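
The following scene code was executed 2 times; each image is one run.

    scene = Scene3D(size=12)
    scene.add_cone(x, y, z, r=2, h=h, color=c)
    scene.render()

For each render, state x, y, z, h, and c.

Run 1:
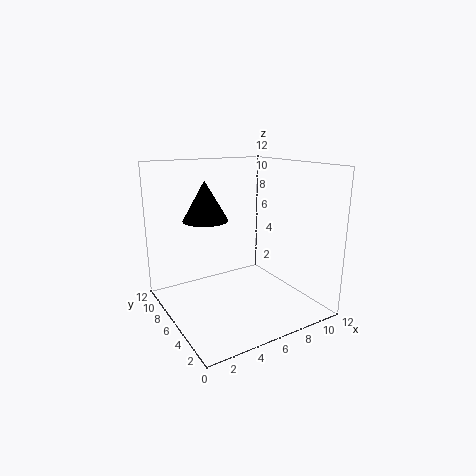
x = 4.5, y = 9, z = 7, h = 3.5, c = 'black'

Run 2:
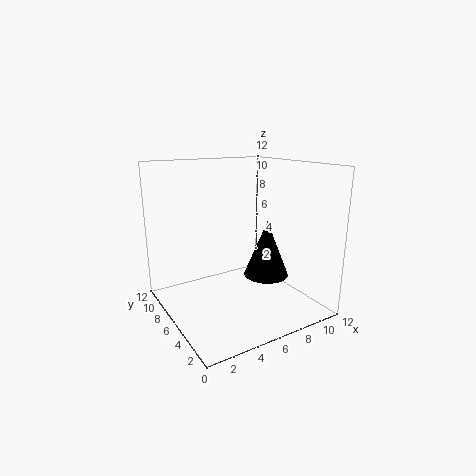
x = 9, y = 6, z = 2, h = 5, c = 'black'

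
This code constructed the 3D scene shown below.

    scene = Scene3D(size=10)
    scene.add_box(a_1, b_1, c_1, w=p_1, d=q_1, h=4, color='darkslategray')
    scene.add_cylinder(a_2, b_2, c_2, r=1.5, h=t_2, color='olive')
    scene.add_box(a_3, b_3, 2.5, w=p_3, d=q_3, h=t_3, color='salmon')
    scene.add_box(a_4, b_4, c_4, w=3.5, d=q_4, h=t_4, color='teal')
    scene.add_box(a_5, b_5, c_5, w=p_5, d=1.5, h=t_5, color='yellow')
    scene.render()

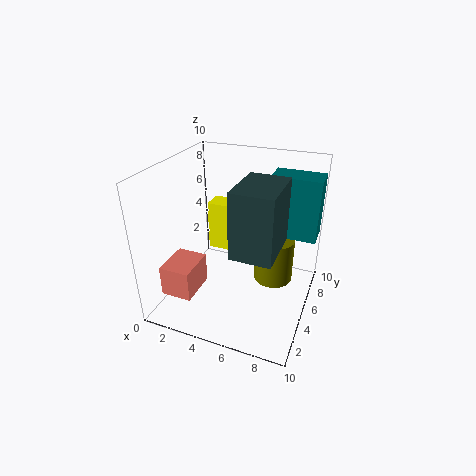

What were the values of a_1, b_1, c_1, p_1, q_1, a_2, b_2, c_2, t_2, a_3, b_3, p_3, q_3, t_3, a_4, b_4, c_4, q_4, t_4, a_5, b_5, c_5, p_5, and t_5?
a_1 = 6
b_1 = 1
c_1 = 6
p_1 = 2.5
q_1 = 3.5
a_2 = 7
b_2 = 7.5
c_2 = 0.5
t_2 = 3.5
a_3 = 1.5
b_3 = 0.5
p_3 = 2
q_3 = 2.5
t_3 = 2
a_4 = 6.5
b_4 = 7
c_4 = 4.5
q_4 = 2
t_4 = 4.5
a_5 = 2.5
b_5 = 5.5
c_5 = 3.5
p_5 = 3
t_5 = 3.5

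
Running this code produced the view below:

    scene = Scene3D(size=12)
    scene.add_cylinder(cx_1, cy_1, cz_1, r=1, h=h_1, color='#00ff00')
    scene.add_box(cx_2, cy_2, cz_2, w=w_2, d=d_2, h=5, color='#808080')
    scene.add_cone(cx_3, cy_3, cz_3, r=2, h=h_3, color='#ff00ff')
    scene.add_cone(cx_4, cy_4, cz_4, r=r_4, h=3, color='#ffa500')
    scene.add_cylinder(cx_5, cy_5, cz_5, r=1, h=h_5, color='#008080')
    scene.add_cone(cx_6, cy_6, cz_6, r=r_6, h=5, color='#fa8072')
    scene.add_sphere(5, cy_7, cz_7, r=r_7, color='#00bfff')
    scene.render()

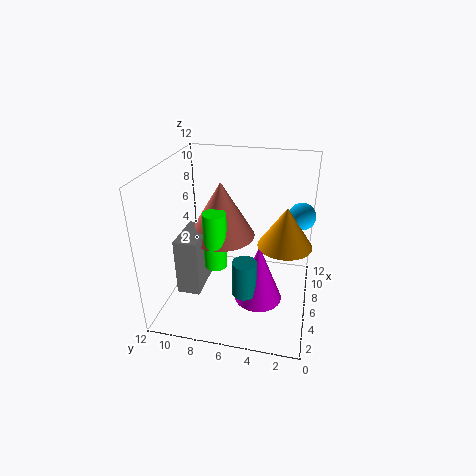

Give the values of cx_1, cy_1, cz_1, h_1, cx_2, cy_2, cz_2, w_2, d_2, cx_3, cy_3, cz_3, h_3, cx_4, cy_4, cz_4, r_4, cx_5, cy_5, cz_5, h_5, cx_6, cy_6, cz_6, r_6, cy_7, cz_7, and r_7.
cx_1 = 6, cy_1 = 8, cz_1 = 3, h_1 = 5, cx_2 = 4, cy_2 = 9, cz_2 = 1, w_2 = 4, d_2 = 2, cx_3 = 5, cy_3 = 4, cz_3 = 1, h_3 = 5, cx_4 = 4, cy_4 = 2, cz_4 = 7, r_4 = 2, cx_5 = 4, cy_5 = 5, cz_5 = 2, h_5 = 3, cx_6 = 8, cy_6 = 8, cz_6 = 5, r_6 = 3, cy_7 = 1, cz_7 = 9, r_7 = 1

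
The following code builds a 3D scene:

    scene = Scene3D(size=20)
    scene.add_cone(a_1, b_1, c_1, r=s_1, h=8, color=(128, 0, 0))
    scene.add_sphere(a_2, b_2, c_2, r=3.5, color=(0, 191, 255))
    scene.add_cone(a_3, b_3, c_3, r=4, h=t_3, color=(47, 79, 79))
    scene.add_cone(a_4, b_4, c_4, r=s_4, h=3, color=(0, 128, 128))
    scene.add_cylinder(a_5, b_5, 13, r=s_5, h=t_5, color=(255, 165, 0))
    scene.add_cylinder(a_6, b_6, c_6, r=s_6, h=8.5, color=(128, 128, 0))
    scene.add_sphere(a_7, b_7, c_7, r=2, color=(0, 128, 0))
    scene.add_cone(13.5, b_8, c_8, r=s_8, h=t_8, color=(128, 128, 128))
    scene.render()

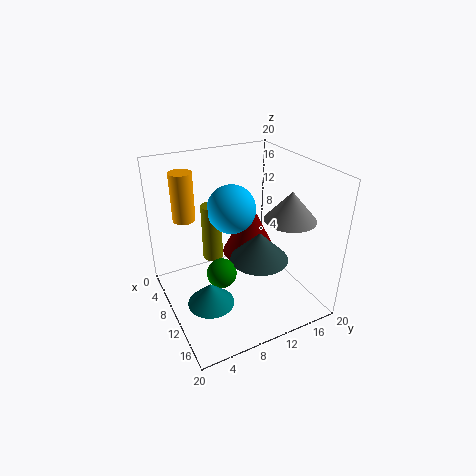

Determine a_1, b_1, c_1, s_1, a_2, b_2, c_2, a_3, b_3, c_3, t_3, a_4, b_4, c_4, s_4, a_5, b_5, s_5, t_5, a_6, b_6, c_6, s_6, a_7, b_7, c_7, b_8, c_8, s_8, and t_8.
a_1 = 8, b_1 = 13, c_1 = 6, s_1 = 4, a_2 = 7, b_2 = 10.5, c_2 = 13, a_3 = 12.5, b_3 = 12, c_3 = 7.5, t_3 = 4, a_4 = 14, b_4 = 4, c_4 = 4, s_4 = 3, a_5 = 7, b_5 = 3.5, s_5 = 1.5, t_5 = 6.5, a_6 = 5.5, b_6 = 8, c_6 = 5, s_6 = 1.5, a_7 = 12, b_7 = 6.5, c_7 = 6.5, b_8 = 16, c_8 = 13, s_8 = 3.5, t_8 = 4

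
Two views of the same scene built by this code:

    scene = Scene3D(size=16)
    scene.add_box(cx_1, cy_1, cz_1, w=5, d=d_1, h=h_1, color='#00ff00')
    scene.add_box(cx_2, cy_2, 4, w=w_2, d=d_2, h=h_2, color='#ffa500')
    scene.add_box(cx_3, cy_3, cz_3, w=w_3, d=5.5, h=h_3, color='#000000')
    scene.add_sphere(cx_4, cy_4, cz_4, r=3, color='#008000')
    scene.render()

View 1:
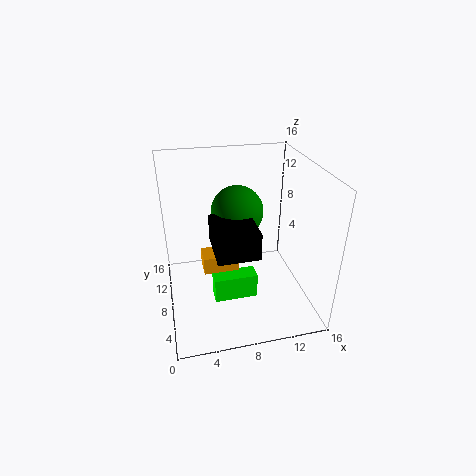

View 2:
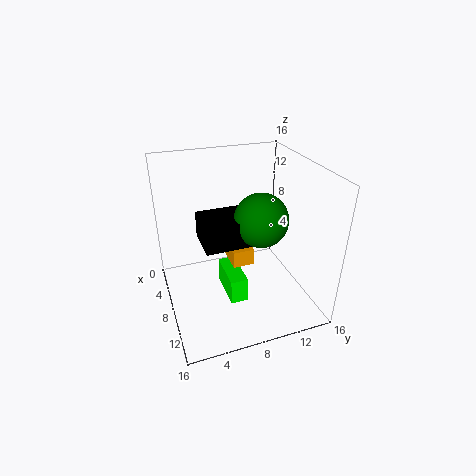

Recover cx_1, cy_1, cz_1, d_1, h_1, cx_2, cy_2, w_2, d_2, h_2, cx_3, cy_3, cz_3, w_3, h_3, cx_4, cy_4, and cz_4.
cx_1 = 5; cy_1 = 6.5; cz_1 = 0.5; d_1 = 2; h_1 = 3; cx_2 = 4; cy_2 = 7.5; w_2 = 4; d_2 = 2.5; h_2 = 2; cx_3 = 5; cy_3 = 4; cz_3 = 7.5; w_3 = 4.5; h_3 = 3; cx_4 = 8.5; cy_4 = 10.5; cz_4 = 10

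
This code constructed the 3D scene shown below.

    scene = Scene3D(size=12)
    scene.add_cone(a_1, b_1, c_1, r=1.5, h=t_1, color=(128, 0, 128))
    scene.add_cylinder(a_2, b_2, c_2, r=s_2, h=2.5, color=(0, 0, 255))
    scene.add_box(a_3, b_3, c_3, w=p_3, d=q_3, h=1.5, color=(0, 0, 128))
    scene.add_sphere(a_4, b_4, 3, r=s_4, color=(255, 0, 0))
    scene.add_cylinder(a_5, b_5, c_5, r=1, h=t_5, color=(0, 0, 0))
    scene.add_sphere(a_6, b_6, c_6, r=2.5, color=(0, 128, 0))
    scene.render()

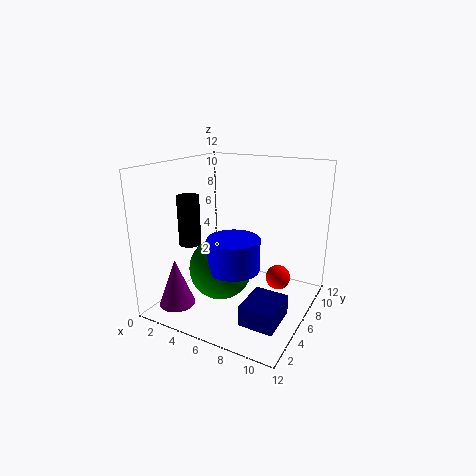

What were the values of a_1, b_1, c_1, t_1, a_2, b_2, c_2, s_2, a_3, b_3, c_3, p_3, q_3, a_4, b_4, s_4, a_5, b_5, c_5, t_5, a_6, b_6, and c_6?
a_1 = 2; b_1 = 2.5; c_1 = 0.5; t_1 = 4; a_2 = 7; b_2 = 3.5; c_2 = 4.5; s_2 = 2; a_3 = 9; b_3 = 0.5; c_3 = 2; p_3 = 2.5; q_3 = 3; a_4 = 9.5; b_4 = 6.5; s_4 = 1; a_5 = 1; b_5 = 6; c_5 = 4.5; t_5 = 4.5; a_6 = 5.5; b_6 = 4; c_6 = 4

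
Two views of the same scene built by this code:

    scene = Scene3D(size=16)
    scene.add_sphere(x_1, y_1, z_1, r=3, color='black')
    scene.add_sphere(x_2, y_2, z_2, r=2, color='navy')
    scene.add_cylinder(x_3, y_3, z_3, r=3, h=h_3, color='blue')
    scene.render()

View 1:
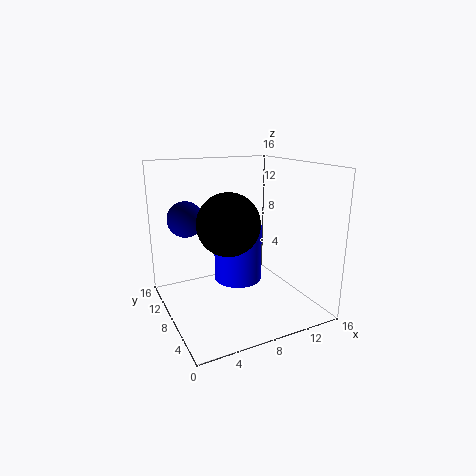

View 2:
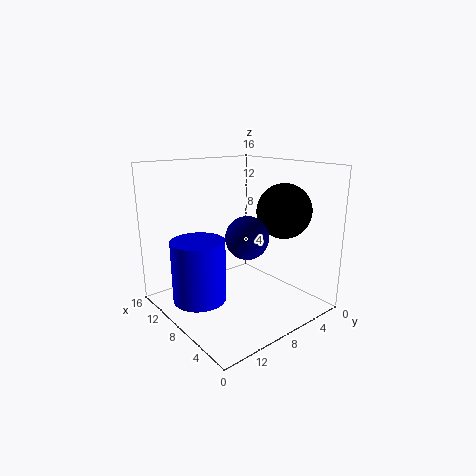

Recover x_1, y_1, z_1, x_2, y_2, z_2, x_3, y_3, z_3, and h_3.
x_1 = 5
y_1 = 4
z_1 = 11
x_2 = 3
y_2 = 11
z_2 = 10
x_3 = 10
y_3 = 12
z_3 = 1
h_3 = 7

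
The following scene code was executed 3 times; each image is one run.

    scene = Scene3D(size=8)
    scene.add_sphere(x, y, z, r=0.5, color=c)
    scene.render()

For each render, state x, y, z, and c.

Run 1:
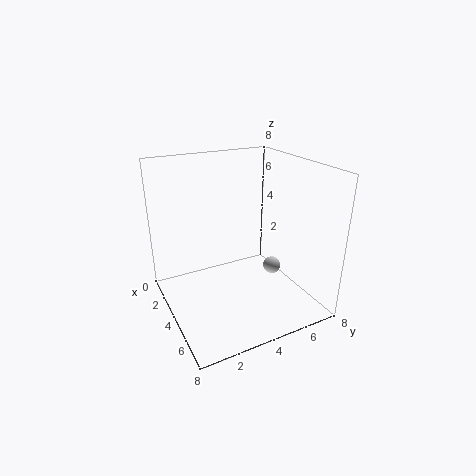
x = 4.5, y = 6, z = 2, c = 'lightgray'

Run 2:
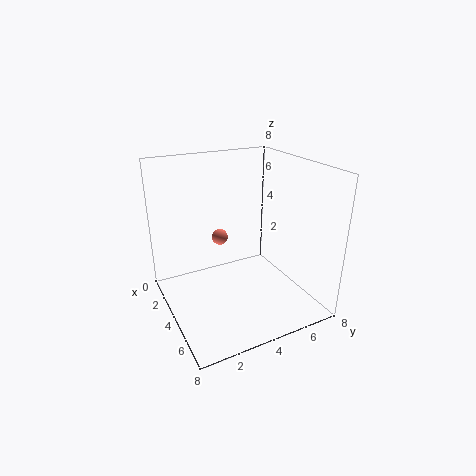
x = 1.5, y = 4, z = 3, c = 'salmon'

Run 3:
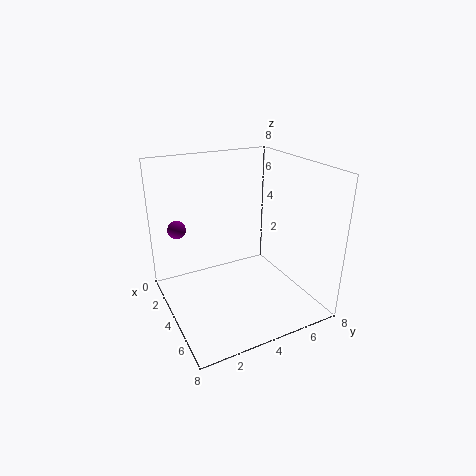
x = 2.5, y = 1, z = 4.5, c = 'purple'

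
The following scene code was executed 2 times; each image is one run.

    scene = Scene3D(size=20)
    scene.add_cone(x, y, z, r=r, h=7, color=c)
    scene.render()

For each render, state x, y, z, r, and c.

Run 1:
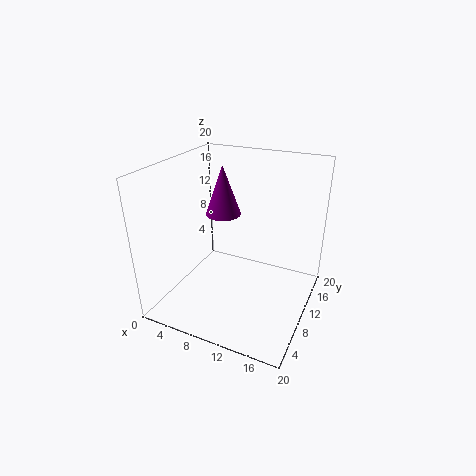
x = 7, y = 11.5, z = 12.5, r = 2.5, c = 'purple'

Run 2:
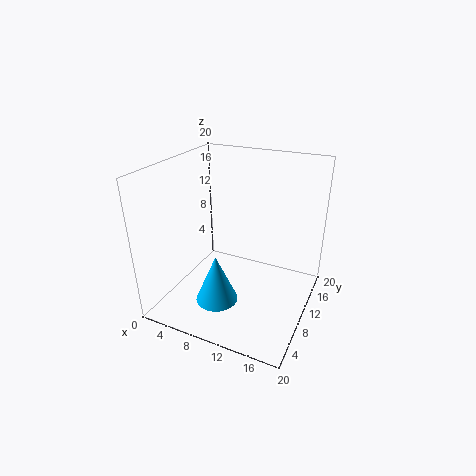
x = 8, y = 7, z = 1, r = 3, c = 'deepskyblue'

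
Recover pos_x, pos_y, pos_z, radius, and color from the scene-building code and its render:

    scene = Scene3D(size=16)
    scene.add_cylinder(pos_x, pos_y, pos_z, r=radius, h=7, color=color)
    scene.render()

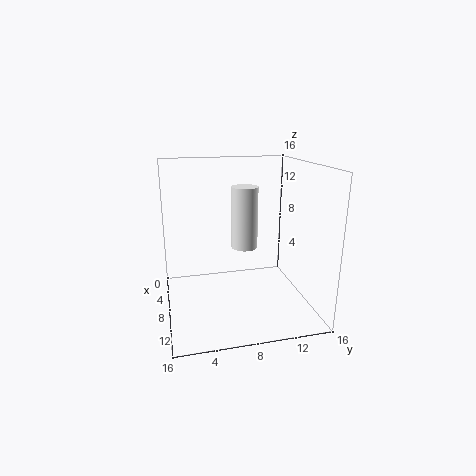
pos_x = 7; pos_y = 9; pos_z = 6.5; radius = 1.5; color = 'white'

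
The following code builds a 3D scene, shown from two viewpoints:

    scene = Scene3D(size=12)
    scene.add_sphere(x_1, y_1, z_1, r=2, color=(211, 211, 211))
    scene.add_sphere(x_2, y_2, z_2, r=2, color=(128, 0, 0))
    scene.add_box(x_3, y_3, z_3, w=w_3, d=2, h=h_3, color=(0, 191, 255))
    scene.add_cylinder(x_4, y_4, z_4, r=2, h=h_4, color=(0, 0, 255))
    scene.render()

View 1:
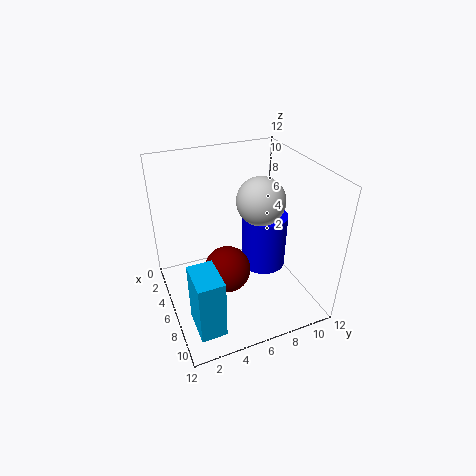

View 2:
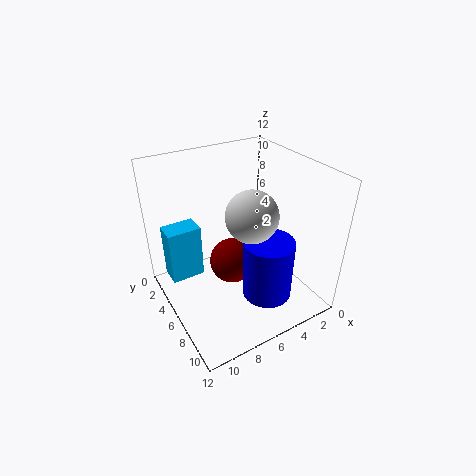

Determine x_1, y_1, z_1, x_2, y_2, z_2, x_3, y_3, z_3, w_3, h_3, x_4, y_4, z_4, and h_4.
x_1 = 6, y_1 = 8, z_1 = 9, x_2 = 6, y_2 = 5, z_2 = 3, x_3 = 8, y_3 = 1, z_3 = 1, w_3 = 3, h_3 = 5, x_4 = 5, y_4 = 9, z_4 = 2, h_4 = 5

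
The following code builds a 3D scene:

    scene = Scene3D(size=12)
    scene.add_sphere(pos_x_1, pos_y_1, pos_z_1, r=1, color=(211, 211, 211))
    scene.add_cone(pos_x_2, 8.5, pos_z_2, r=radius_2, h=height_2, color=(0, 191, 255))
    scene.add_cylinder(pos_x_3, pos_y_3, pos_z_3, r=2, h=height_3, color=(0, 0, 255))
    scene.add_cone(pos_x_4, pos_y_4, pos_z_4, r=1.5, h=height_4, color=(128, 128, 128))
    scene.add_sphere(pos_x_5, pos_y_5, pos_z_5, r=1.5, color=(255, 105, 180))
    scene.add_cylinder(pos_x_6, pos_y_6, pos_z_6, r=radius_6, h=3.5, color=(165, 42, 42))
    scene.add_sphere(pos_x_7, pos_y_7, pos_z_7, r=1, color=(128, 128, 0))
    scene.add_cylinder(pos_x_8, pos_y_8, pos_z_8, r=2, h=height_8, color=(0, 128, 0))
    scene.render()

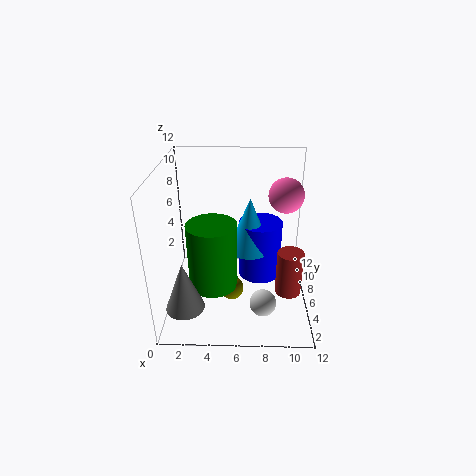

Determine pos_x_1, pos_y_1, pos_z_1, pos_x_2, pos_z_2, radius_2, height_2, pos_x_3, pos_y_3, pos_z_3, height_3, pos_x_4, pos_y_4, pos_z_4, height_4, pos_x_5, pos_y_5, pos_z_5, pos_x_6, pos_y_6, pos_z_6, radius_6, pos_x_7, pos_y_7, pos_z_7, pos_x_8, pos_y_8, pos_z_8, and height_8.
pos_x_1 = 8, pos_y_1 = 1.5, pos_z_1 = 3, pos_x_2 = 7, pos_z_2 = 3.5, radius_2 = 2, height_2 = 5, pos_x_3 = 8, pos_y_3 = 9, pos_z_3 = 0.5, height_3 = 5.5, pos_x_4 = 2, pos_y_4 = 2, pos_z_4 = 2, height_4 = 4, pos_x_5 = 10, pos_y_5 = 8, pos_z_5 = 9, pos_x_6 = 10, pos_y_6 = 3, pos_z_6 = 3, radius_6 = 1, pos_x_7 = 5.5, pos_y_7 = 4.5, pos_z_7 = 2, pos_x_8 = 4, pos_y_8 = 4.5, pos_z_8 = 2.5, height_8 = 5.5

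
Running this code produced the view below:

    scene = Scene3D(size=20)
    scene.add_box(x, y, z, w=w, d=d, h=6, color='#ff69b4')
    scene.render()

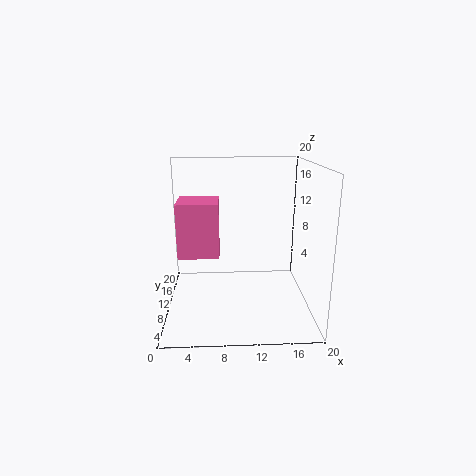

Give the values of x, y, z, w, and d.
x = 3
y = 0.5
z = 11
w = 4.5
d = 4.5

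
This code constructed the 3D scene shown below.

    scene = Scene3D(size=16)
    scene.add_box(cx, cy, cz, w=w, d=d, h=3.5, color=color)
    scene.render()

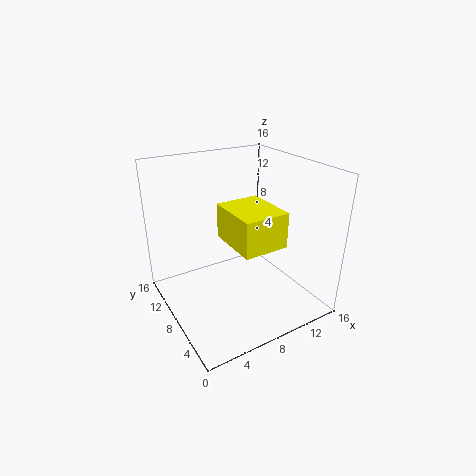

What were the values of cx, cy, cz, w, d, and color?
cx = 5; cy = 1.5; cz = 9.5; w = 4.5; d = 5.5; color = 'yellow'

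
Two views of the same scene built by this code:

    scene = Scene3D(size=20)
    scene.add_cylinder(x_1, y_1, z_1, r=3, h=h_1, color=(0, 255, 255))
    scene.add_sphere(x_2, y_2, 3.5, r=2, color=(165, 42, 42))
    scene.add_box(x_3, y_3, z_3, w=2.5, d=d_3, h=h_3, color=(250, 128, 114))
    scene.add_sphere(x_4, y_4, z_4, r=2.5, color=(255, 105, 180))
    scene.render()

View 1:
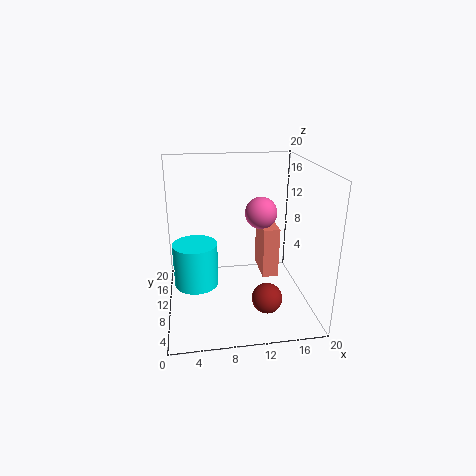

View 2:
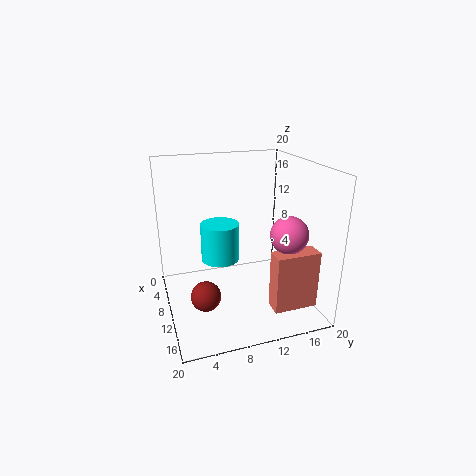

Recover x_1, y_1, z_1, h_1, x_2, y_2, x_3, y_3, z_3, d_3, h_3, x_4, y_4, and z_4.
x_1 = 4
y_1 = 9
z_1 = 4
h_1 = 6
x_2 = 13
y_2 = 4.5
x_3 = 14.5
y_3 = 13
z_3 = 1.5
d_3 = 6
h_3 = 8
x_4 = 14.5
y_4 = 15.5
z_4 = 11.5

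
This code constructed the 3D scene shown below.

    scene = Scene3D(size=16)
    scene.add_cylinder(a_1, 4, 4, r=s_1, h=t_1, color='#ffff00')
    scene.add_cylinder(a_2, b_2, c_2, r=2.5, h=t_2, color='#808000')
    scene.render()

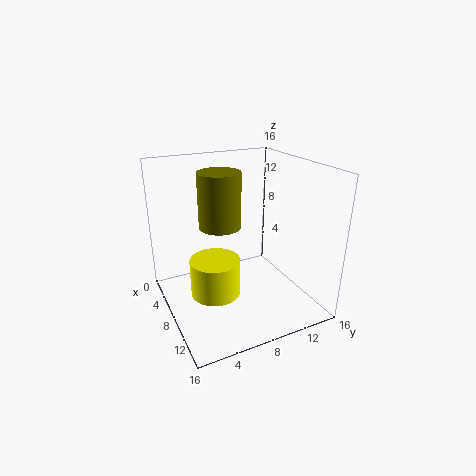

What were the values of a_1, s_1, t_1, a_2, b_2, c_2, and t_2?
a_1 = 11; s_1 = 2.5; t_1 = 3.75; a_2 = 4.75; b_2 = 7.25; c_2 = 8.25; t_2 = 6.5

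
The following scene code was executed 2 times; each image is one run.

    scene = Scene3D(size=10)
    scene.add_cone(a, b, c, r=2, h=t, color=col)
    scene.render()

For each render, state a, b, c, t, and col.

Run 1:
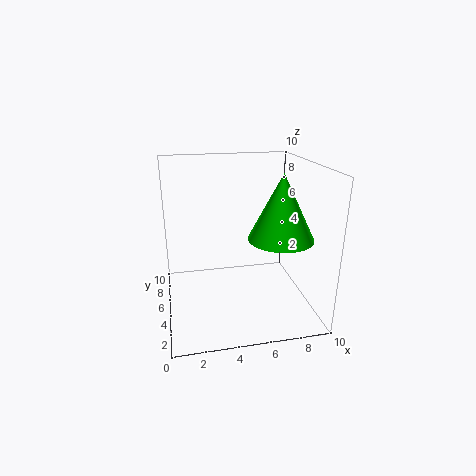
a = 7; b = 2; c = 6; t = 4; col = 'lime'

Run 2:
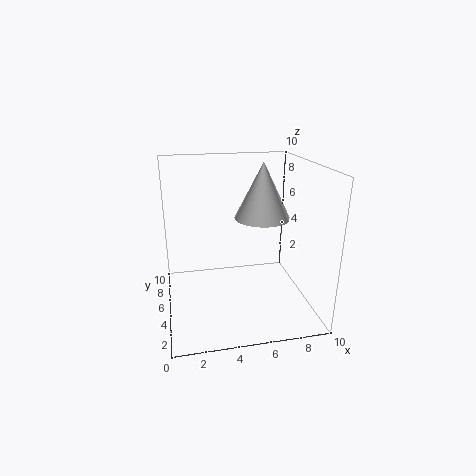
a = 7; b = 6; c = 6; t = 4; col = 'white'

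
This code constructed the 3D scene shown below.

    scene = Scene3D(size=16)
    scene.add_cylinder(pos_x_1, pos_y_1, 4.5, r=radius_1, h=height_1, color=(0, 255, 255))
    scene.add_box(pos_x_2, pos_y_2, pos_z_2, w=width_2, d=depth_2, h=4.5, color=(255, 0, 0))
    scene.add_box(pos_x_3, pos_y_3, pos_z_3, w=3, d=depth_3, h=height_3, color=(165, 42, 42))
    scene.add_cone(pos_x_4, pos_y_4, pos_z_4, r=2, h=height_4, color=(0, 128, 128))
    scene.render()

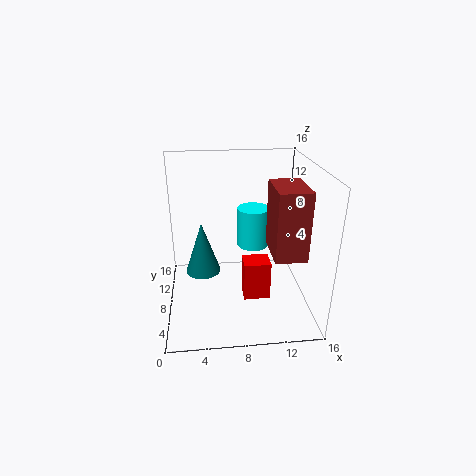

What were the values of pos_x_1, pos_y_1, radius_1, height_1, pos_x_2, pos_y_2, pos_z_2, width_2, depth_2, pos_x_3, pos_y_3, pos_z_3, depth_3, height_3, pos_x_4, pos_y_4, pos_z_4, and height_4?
pos_x_1 = 10.5; pos_y_1 = 13; radius_1 = 2; height_1 = 5; pos_x_2 = 8.5; pos_y_2 = 6; pos_z_2 = 1; width_2 = 3; depth_2 = 2.5; pos_x_3 = 10.5; pos_y_3 = 0.5; pos_z_3 = 9; depth_3 = 4.5; height_3 = 6.5; pos_x_4 = 4; pos_y_4 = 9; pos_z_4 = 3.5; height_4 = 6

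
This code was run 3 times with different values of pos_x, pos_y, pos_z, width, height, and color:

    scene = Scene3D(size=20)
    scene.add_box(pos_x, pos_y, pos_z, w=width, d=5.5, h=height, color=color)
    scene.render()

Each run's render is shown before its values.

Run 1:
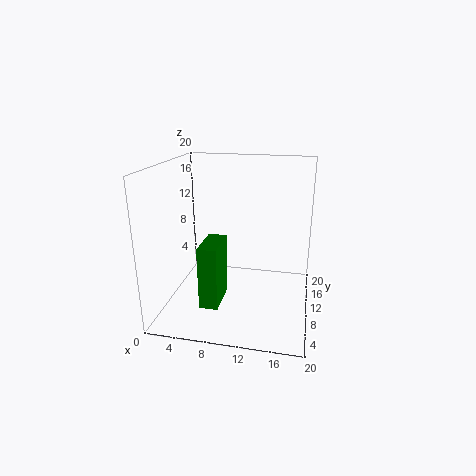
pos_x = 6; pos_y = 4; pos_z = 2; width = 2.5; height = 8.5; color = 'green'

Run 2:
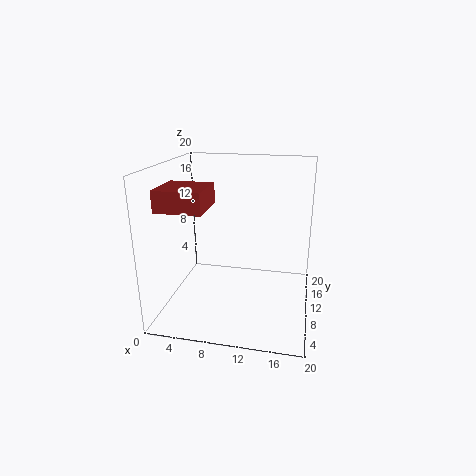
pos_x = 2.5; pos_y = 0.5; pos_z = 16; width = 5.5; height = 2.5; color = 'brown'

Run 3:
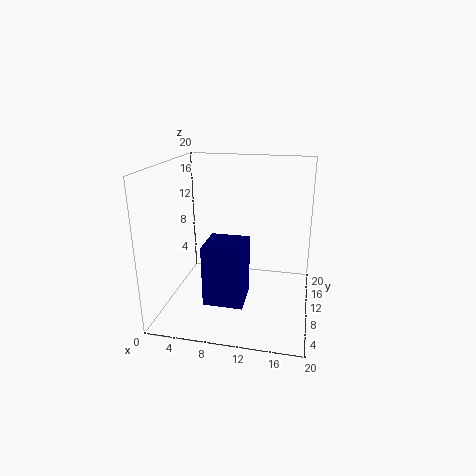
pos_x = 6; pos_y = 5.5; pos_z = 1.5; width = 5.5; height = 8.5; color = 'navy'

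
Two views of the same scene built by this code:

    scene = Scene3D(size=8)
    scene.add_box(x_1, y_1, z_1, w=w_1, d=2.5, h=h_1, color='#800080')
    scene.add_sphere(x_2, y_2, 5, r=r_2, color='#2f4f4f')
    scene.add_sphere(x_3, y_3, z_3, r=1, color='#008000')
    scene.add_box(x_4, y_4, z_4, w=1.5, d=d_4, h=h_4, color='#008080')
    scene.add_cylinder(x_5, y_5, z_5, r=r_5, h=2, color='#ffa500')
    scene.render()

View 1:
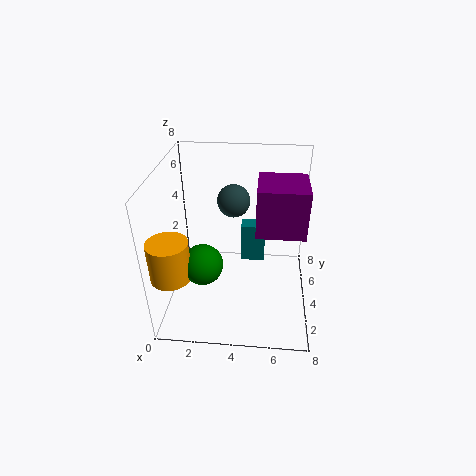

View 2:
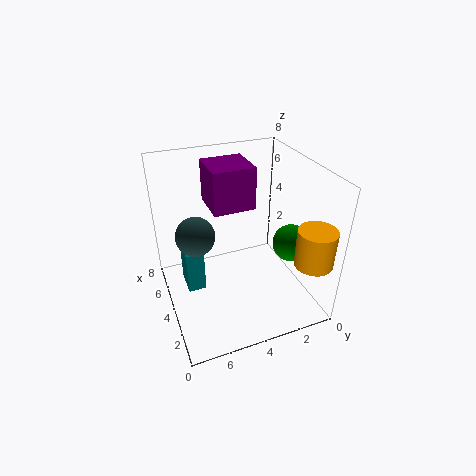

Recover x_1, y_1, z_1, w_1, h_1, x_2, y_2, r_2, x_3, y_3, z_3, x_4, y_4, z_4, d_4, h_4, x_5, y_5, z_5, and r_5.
x_1 = 5
y_1 = 2.5
z_1 = 5
w_1 = 2.5
h_1 = 2.5
x_2 = 3.5
y_2 = 6.5
r_2 = 1
x_3 = 2.5
y_3 = 1.5
z_3 = 4
x_4 = 4
y_4 = 6
z_4 = 1
d_4 = 1
h_4 = 2.5
x_5 = 1
y_5 = 1
z_5 = 3.5
r_5 = 1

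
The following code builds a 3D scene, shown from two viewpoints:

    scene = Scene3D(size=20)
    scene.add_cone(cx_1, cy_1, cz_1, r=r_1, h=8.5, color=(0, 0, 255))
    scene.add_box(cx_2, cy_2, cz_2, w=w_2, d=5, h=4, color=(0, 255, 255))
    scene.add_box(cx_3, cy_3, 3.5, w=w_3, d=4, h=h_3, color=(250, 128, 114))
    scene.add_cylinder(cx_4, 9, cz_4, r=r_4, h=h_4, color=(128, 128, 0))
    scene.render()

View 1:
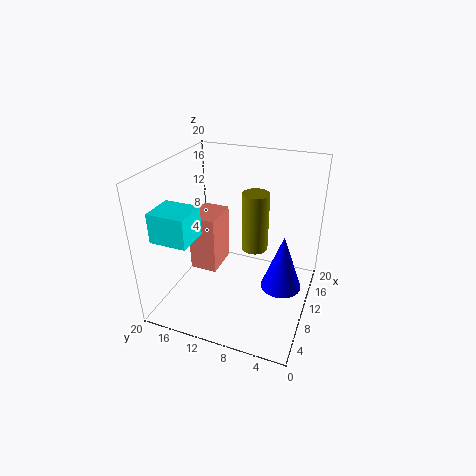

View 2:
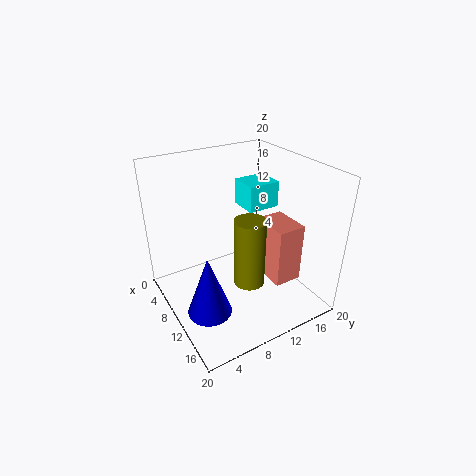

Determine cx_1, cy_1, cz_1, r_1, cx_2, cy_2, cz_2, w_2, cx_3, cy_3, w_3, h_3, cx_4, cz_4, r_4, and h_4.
cx_1 = 12.5, cy_1 = 4, cz_1 = 1.5, r_1 = 3, cx_2 = 2.5, cy_2 = 14, cz_2 = 11.5, w_2 = 4.5, cx_3 = 9.5, cy_3 = 13.5, w_3 = 5.5, h_3 = 8.5, cx_4 = 14.5, cz_4 = 6, r_4 = 2, h_4 = 9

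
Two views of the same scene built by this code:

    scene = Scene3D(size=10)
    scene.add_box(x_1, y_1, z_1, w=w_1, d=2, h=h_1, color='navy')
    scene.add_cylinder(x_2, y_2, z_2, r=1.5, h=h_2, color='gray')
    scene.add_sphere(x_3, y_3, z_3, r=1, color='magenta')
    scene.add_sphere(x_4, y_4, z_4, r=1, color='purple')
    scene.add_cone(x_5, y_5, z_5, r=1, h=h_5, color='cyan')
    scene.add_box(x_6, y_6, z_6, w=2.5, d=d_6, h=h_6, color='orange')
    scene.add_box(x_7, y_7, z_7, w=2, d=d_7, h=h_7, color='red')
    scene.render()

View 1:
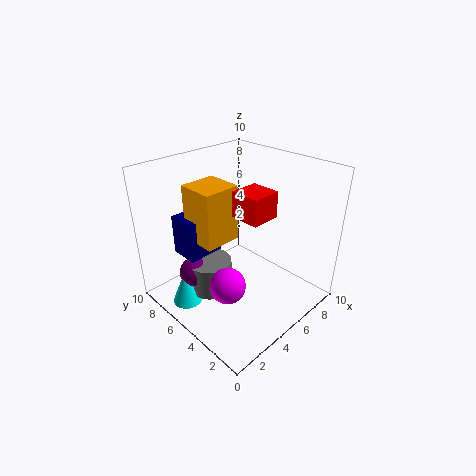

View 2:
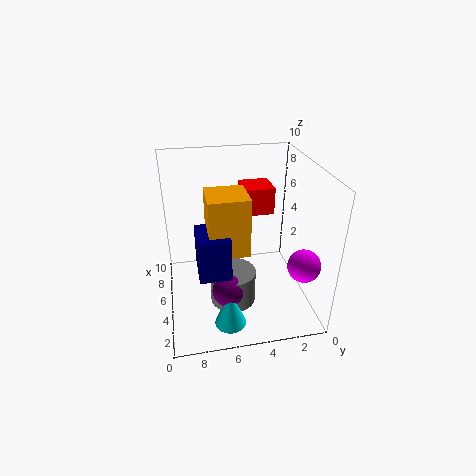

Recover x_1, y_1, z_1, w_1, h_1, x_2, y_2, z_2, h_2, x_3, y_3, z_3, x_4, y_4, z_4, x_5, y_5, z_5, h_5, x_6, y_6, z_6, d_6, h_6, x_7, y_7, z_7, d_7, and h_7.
x_1 = 1.75
y_1 = 6
z_1 = 4
w_1 = 2.5
h_1 = 2.75
x_2 = 3
y_2 = 5.75
z_2 = 1.5
h_2 = 2.25
x_3 = 1
y_3 = 1.75
z_3 = 5
x_4 = 2
y_4 = 6.25
z_4 = 3
x_5 = 1.25
y_5 = 6.25
z_5 = 1
h_5 = 2.5
x_6 = 2.25
y_6 = 4.75
z_6 = 5.25
d_6 = 2.5
h_6 = 3.75
x_7 = 4.25
y_7 = 2.75
z_7 = 7
d_7 = 2
h_7 = 1.75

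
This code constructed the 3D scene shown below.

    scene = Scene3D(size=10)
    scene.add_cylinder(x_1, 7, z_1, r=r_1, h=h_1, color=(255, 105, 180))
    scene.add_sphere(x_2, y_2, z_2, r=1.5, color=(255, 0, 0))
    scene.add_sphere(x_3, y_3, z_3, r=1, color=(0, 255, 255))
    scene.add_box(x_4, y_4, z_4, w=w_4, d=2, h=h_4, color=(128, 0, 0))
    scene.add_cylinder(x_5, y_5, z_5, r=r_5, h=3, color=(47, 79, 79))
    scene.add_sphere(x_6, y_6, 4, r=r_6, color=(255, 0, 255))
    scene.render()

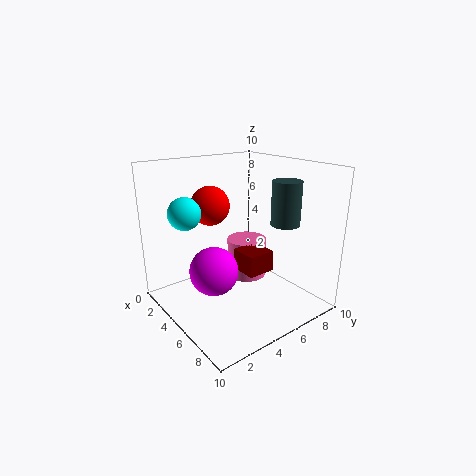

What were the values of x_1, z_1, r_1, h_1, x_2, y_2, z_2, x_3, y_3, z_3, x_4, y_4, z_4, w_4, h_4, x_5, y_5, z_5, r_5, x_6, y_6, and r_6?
x_1 = 3.5, z_1 = 1, r_1 = 1.5, h_1 = 3, x_2 = 1.5, y_2 = 5, z_2 = 6.5, x_3 = 5, y_3 = 1, z_3 = 7.5, x_4 = 4.5, y_4 = 5, z_4 = 2.5, w_4 = 2, h_4 = 1.5, x_5 = 7, y_5 = 7.5, z_5 = 6, r_5 = 1, x_6 = 6.5, y_6 = 2, r_6 = 1.5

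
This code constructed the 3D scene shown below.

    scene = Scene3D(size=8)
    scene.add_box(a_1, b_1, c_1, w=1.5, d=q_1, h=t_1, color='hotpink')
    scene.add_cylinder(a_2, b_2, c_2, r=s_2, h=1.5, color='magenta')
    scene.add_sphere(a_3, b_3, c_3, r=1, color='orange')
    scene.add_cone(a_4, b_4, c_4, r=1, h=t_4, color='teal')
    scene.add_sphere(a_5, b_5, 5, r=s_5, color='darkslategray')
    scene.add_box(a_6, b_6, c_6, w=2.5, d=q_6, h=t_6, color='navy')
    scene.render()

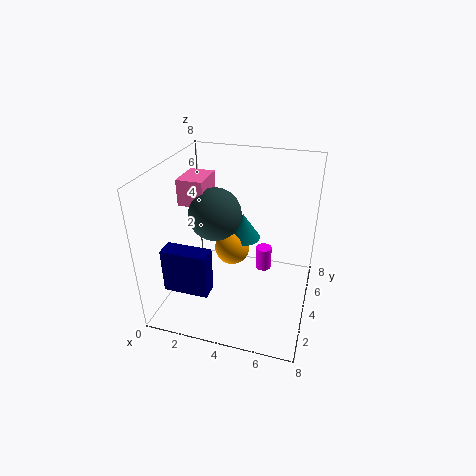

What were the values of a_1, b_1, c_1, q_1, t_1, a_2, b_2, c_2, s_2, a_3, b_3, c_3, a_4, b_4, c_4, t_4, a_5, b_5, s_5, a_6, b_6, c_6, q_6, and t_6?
a_1 = 0.5
b_1 = 4
c_1 = 5.5
q_1 = 2
t_1 = 1.5
a_2 = 5
b_2 = 6.5
c_2 = 0.5
s_2 = 0.5
a_3 = 3.5
b_3 = 4.5
c_3 = 3
a_4 = 4
b_4 = 5
c_4 = 3.5
t_4 = 1.5
a_5 = 2.5
b_5 = 4.5
s_5 = 1.5
a_6 = 0.5
b_6 = 1.5
c_6 = 1.5
q_6 = 1
t_6 = 2.5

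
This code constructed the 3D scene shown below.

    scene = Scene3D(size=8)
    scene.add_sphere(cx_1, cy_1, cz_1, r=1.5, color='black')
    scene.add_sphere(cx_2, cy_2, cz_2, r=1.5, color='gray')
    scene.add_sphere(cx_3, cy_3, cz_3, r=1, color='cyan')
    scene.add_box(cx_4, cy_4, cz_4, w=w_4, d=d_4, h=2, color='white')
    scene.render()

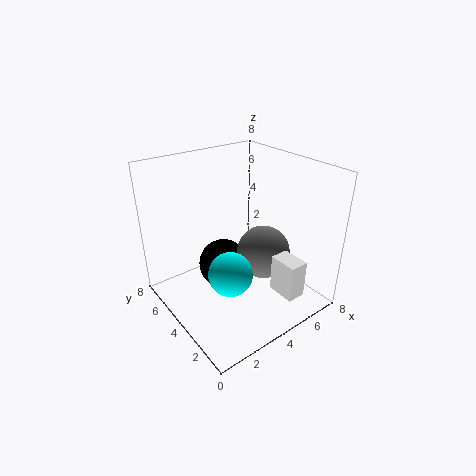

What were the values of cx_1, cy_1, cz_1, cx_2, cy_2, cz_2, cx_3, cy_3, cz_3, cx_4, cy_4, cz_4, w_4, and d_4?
cx_1 = 4, cy_1 = 5.5, cz_1 = 1.5, cx_2 = 5.25, cy_2 = 3.25, cz_2 = 3, cx_3 = 1.5, cy_3 = 1.25, cz_3 = 4.25, cx_4 = 4.5, cy_4 = 0.25, cz_4 = 1.75, w_4 = 1, d_4 = 1.5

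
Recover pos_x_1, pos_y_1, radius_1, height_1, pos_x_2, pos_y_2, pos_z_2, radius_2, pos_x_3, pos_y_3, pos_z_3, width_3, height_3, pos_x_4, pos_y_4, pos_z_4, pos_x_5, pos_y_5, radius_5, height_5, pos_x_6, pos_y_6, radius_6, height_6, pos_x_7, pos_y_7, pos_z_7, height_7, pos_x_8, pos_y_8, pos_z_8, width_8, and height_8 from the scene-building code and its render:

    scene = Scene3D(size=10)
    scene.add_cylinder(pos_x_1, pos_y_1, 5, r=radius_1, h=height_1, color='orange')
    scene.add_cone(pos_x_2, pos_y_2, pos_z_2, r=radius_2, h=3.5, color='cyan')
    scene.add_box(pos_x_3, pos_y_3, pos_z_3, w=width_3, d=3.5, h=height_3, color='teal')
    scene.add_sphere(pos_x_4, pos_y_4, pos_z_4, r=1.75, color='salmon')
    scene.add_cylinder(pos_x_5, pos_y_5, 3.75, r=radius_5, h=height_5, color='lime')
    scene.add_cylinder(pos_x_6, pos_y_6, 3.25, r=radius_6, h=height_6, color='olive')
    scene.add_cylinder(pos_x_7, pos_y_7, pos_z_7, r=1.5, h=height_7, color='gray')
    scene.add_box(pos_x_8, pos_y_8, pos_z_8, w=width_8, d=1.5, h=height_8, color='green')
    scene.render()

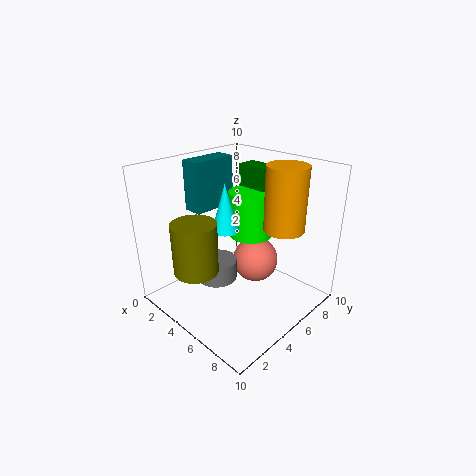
pos_x_1 = 6.5; pos_y_1 = 8.25; radius_1 = 1.5; height_1 = 4.75; pos_x_2 = 3.5; pos_y_2 = 5.25; pos_z_2 = 5; radius_2 = 1; pos_x_3 = 0.25; pos_y_3 = 4.25; pos_z_3 = 6; width_3 = 1.5; height_3 = 3.75; pos_x_4 = 4.5; pos_y_4 = 7.5; pos_z_4 = 2; pos_x_5 = 3.5; pos_y_5 = 8; radius_5 = 1.75; height_5 = 3.5; pos_x_6 = 4; pos_y_6 = 2; radius_6 = 1.5; height_6 = 3.5; pos_x_7 = 3.25; pos_y_7 = 4.5; pos_z_7 = 1.25; height_7 = 1.5; pos_x_8 = 1.75; pos_y_8 = 8.5; pos_z_8 = 7; width_8 = 2.5; height_8 = 2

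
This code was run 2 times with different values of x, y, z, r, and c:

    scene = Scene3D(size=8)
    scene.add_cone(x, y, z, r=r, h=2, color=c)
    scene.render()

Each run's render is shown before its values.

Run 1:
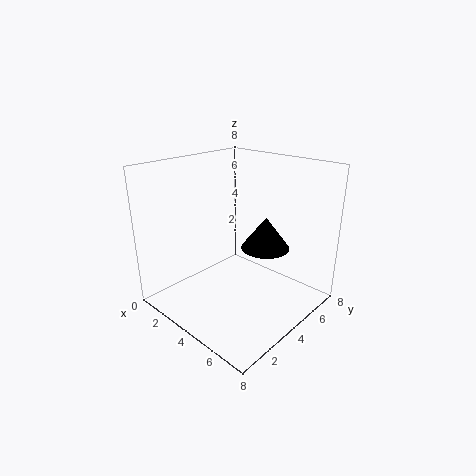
x = 4, y = 6.5, z = 2.5, r = 1.5, c = 'black'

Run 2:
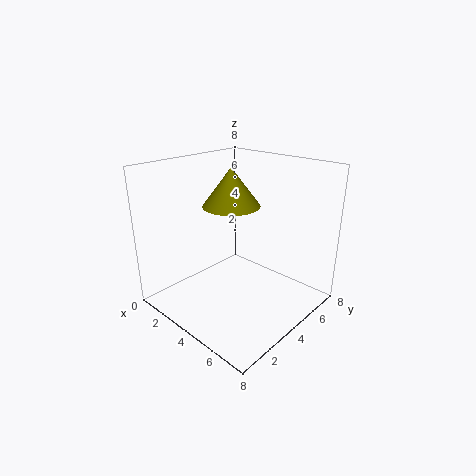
x = 4, y = 3.5, z = 6, r = 1.5, c = 'olive'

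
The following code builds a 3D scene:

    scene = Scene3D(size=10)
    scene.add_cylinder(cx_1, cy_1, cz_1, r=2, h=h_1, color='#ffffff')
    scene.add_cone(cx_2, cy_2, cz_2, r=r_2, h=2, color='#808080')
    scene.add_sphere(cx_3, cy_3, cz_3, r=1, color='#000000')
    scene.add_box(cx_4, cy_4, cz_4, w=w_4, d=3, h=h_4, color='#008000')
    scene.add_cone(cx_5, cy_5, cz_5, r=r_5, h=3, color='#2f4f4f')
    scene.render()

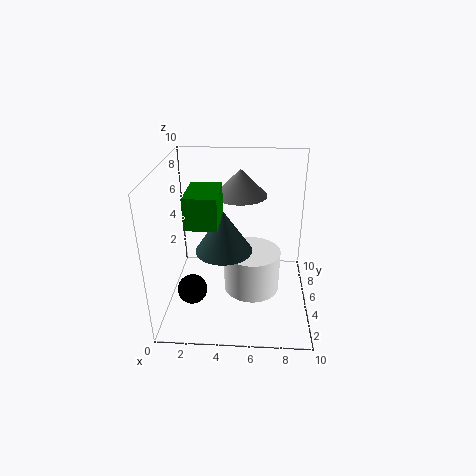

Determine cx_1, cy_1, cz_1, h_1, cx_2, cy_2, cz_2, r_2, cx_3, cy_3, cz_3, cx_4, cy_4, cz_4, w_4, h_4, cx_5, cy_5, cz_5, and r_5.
cx_1 = 6
cy_1 = 5
cz_1 = 1
h_1 = 3
cx_2 = 5
cy_2 = 8
cz_2 = 7
r_2 = 2
cx_3 = 2
cy_3 = 3
cz_3 = 2
cx_4 = 2
cy_4 = 2
cz_4 = 7
w_4 = 2
h_4 = 2
cx_5 = 4
cy_5 = 5
cz_5 = 4
r_5 = 2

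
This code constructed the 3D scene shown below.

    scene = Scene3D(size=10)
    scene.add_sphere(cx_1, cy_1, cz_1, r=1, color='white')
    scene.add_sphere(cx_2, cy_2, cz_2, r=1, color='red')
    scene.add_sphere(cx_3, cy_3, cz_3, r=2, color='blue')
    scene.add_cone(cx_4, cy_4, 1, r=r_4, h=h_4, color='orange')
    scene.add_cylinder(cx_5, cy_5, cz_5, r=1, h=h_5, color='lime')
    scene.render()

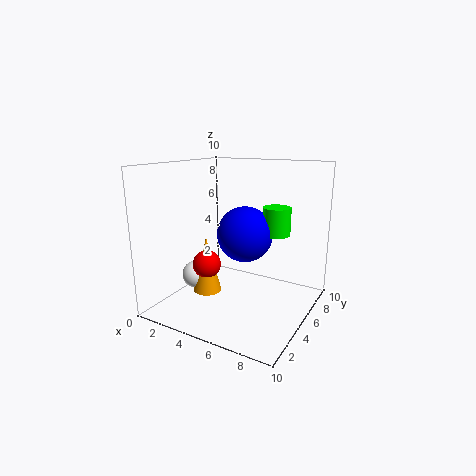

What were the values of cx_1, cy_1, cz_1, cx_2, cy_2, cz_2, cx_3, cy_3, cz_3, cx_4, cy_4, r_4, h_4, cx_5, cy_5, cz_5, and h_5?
cx_1 = 2
cy_1 = 4
cz_1 = 2
cx_2 = 3
cy_2 = 4
cz_2 = 3
cx_3 = 5
cy_3 = 6
cz_3 = 5
cx_4 = 3
cy_4 = 4
r_4 = 1
h_4 = 4
cx_5 = 7
cy_5 = 7
cz_5 = 5
h_5 = 2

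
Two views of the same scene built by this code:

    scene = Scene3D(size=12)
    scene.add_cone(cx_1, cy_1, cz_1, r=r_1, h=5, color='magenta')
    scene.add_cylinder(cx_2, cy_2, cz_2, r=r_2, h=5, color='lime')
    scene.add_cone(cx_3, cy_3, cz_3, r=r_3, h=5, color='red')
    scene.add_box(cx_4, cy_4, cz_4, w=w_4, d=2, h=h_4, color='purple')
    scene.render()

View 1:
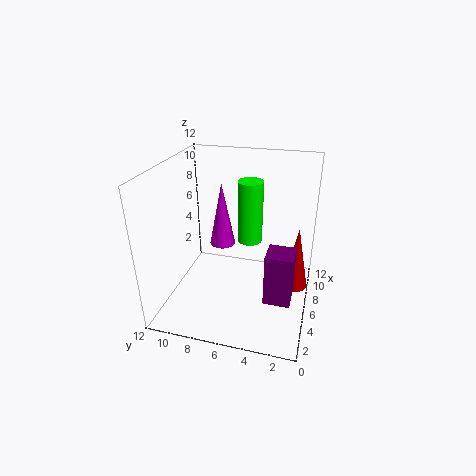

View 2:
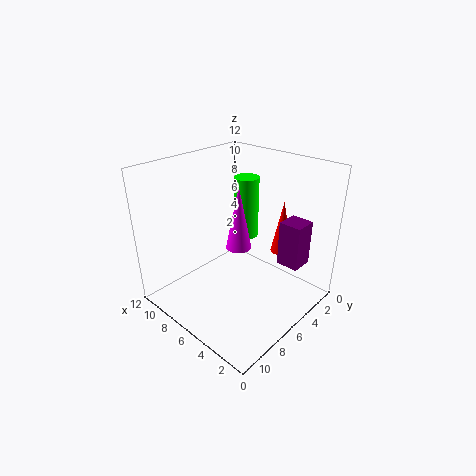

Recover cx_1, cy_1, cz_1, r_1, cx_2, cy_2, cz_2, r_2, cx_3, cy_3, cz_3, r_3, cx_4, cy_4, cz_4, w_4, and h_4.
cx_1 = 5, cy_1 = 7, cz_1 = 6, r_1 = 1, cx_2 = 6, cy_2 = 5, cz_2 = 6, r_2 = 1, cx_3 = 5, cy_3 = 1, cz_3 = 3, r_3 = 1, cx_4 = 2, cy_4 = 1, cz_4 = 3, w_4 = 2, h_4 = 4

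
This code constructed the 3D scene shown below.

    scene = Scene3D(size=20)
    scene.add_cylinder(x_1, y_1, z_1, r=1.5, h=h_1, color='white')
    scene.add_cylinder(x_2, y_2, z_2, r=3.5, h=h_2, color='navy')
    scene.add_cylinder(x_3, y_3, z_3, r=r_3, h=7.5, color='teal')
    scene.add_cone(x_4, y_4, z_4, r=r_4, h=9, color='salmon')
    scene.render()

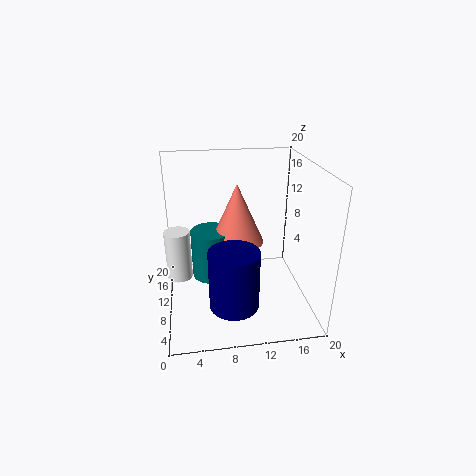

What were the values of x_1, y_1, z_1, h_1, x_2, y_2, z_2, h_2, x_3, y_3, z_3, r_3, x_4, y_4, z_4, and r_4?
x_1 = 2, y_1 = 5, z_1 = 8, h_1 = 6, x_2 = 9, y_2 = 7, z_2 = 1, h_2 = 8.5, x_3 = 6.5, y_3 = 14, z_3 = 2, r_3 = 3, x_4 = 10.5, y_4 = 14, z_4 = 7.5, r_4 = 4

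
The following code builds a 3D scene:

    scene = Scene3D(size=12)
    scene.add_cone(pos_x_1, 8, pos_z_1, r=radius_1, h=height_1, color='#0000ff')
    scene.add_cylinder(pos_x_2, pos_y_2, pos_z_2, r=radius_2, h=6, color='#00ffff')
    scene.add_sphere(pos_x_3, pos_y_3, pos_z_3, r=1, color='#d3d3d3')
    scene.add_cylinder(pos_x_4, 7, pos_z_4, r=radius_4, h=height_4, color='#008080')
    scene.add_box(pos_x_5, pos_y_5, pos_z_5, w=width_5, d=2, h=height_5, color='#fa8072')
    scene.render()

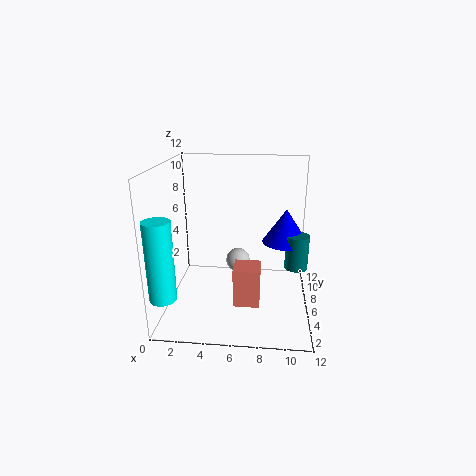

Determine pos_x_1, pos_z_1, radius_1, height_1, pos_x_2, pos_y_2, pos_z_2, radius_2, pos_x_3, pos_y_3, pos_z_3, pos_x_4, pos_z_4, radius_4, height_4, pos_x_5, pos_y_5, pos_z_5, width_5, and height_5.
pos_x_1 = 10, pos_z_1 = 5, radius_1 = 2, height_1 = 3, pos_x_2 = 1, pos_y_2 = 1, pos_z_2 = 3, radius_2 = 1, pos_x_3 = 6, pos_y_3 = 6, pos_z_3 = 4, pos_x_4 = 11, pos_z_4 = 3, radius_4 = 1, height_4 = 3, pos_x_5 = 6, pos_y_5 = 2, pos_z_5 = 2, width_5 = 2, height_5 = 3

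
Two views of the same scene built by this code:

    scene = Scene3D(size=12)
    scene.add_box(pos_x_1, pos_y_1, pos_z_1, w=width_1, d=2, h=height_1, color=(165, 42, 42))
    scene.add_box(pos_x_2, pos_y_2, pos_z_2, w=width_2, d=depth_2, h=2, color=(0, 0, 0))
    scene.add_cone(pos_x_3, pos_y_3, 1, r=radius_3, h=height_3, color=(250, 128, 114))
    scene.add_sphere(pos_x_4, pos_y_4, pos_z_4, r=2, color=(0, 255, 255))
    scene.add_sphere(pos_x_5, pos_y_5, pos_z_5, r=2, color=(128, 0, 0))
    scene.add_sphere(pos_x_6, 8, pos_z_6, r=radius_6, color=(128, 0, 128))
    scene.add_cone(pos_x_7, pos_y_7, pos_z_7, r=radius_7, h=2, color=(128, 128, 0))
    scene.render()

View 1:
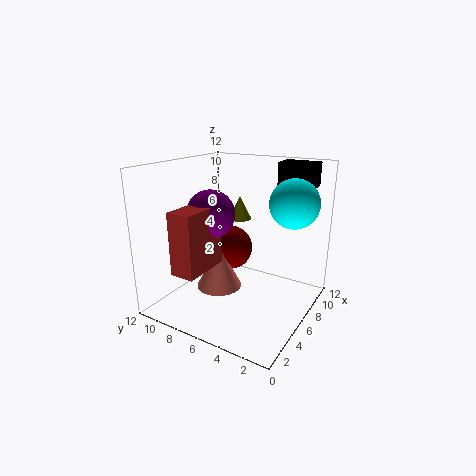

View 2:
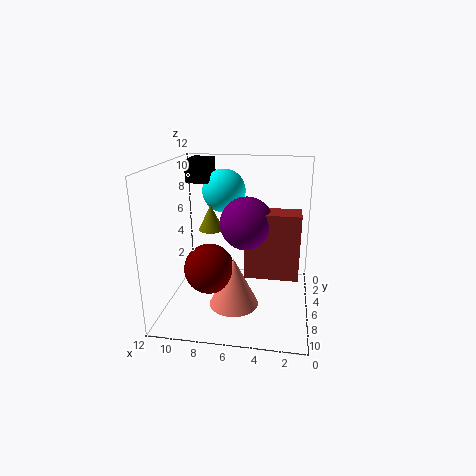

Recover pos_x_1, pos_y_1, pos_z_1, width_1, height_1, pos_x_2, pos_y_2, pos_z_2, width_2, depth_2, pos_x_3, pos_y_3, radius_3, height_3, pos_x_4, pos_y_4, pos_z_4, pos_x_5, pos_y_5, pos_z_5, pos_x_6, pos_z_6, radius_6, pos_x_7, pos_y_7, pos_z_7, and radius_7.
pos_x_1 = 1
pos_y_1 = 7
pos_z_1 = 4
width_1 = 4
height_1 = 5
pos_x_2 = 9
pos_y_2 = 1
pos_z_2 = 10
width_2 = 2
depth_2 = 3
pos_x_3 = 6
pos_y_3 = 8
radius_3 = 2
height_3 = 4
pos_x_4 = 8
pos_y_4 = 2
pos_z_4 = 9
pos_x_5 = 8
pos_y_5 = 8
pos_z_5 = 4
pos_x_6 = 5
pos_z_6 = 8
radius_6 = 2
pos_x_7 = 8
pos_y_7 = 7
pos_z_7 = 7
radius_7 = 1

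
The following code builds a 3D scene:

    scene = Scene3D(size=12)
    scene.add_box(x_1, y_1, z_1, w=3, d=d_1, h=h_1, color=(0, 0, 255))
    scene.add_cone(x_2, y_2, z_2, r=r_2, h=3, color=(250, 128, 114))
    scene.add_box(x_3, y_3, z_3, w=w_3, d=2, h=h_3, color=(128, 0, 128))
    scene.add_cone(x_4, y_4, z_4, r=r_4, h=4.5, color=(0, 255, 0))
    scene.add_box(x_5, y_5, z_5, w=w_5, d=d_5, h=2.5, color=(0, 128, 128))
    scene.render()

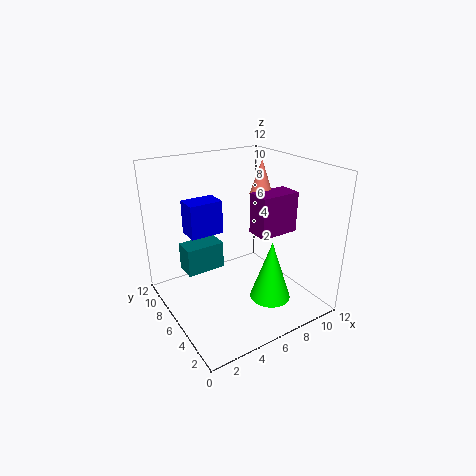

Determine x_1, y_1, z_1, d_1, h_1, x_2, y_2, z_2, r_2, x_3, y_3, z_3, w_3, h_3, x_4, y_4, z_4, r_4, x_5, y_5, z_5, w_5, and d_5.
x_1 = 3
y_1 = 8.5
z_1 = 5.5
d_1 = 2
h_1 = 3
x_2 = 9
y_2 = 7
z_2 = 9
r_2 = 1
x_3 = 7.5
y_3 = 4.5
z_3 = 6
w_3 = 3.5
h_3 = 3.5
x_4 = 6
y_4 = 1.5
z_4 = 3
r_4 = 1.5
x_5 = 2.5
y_5 = 8.5
z_5 = 2
w_5 = 3.5
d_5 = 2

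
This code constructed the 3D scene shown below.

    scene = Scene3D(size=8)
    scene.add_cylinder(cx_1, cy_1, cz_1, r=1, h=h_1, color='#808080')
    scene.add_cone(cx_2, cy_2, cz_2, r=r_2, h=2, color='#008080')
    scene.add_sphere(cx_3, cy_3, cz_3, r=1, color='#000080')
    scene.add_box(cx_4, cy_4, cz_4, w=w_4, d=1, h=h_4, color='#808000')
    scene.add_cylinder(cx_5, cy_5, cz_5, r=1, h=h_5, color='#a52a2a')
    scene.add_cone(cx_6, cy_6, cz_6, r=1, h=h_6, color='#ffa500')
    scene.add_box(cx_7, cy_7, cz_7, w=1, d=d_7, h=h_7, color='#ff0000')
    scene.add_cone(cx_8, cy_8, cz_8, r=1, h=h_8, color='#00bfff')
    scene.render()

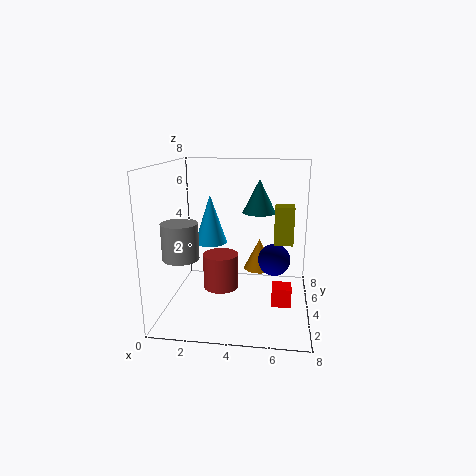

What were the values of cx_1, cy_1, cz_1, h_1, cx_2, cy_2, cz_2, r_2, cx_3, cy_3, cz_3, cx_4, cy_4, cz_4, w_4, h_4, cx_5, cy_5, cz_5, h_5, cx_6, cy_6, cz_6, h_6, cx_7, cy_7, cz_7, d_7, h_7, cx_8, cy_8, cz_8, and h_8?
cx_1 = 1
cy_1 = 3
cz_1 = 3
h_1 = 2
cx_2 = 5
cy_2 = 6
cz_2 = 5
r_2 = 1
cx_3 = 6
cy_3 = 6
cz_3 = 2
cx_4 = 6
cy_4 = 3
cz_4 = 4
w_4 = 1
h_4 = 2
cx_5 = 3
cy_5 = 4
cz_5 = 1
h_5 = 2
cx_6 = 5
cy_6 = 7
cz_6 = 1
h_6 = 2
cx_7 = 6
cy_7 = 2
cz_7 = 1
d_7 = 1
h_7 = 1
cx_8 = 2
cy_8 = 6
cz_8 = 3
h_8 = 3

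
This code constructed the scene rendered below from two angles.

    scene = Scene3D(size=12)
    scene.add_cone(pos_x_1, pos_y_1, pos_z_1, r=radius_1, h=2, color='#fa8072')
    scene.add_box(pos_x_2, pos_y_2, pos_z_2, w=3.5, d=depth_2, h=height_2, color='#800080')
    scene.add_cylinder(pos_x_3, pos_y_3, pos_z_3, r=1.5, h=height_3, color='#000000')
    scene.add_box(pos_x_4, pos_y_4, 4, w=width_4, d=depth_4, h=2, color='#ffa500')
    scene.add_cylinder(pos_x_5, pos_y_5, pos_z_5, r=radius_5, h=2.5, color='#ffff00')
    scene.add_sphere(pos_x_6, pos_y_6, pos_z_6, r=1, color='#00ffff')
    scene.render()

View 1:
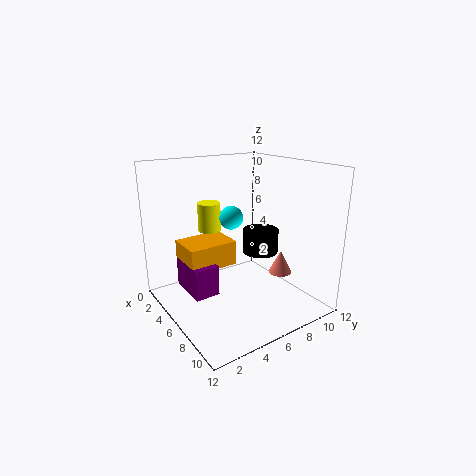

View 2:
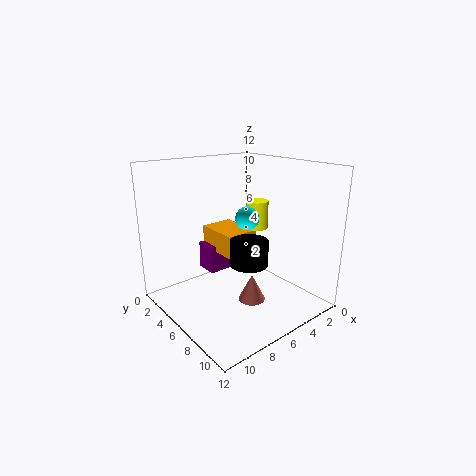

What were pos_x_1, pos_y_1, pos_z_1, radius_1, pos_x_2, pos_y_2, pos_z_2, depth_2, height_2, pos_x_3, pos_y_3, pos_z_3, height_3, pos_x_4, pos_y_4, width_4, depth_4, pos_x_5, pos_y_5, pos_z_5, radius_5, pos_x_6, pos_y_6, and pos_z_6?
pos_x_1 = 7.5; pos_y_1 = 9.5; pos_z_1 = 2.5; radius_1 = 1; pos_x_2 = 3.5; pos_y_2 = 1.5; pos_z_2 = 2; depth_2 = 2; height_2 = 2.5; pos_x_3 = 6.5; pos_y_3 = 8; pos_z_3 = 4.5; height_3 = 2; pos_x_4 = 3.5; pos_y_4 = 1.5; width_4 = 3; depth_4 = 4; pos_x_5 = 3; pos_y_5 = 5; pos_z_5 = 6; radius_5 = 1; pos_x_6 = 5; pos_y_6 = 6; pos_z_6 = 7.5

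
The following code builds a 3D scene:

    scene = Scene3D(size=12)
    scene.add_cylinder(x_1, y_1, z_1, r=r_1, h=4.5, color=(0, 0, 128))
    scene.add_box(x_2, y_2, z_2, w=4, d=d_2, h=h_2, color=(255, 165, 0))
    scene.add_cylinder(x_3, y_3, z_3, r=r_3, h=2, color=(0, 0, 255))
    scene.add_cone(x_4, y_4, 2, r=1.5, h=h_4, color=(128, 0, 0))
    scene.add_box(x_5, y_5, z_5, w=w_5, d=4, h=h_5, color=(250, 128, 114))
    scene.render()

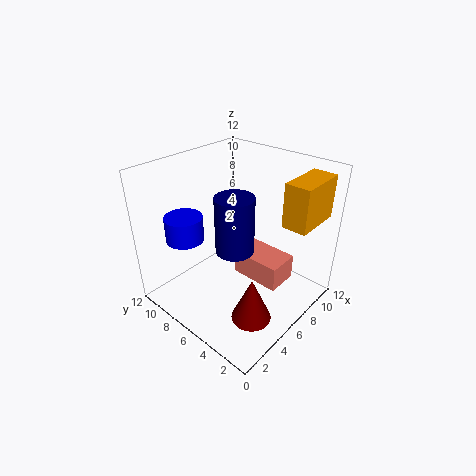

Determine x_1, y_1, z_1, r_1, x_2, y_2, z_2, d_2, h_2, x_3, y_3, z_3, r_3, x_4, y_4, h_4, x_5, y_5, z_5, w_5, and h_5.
x_1 = 4.5; y_1 = 5; z_1 = 6; r_1 = 1.5; x_2 = 7; y_2 = 0.5; z_2 = 8; d_2 = 2; h_2 = 3.5; x_3 = 2.5; y_3 = 8.5; z_3 = 6.5; r_3 = 1.5; x_4 = 3; y_4 = 2; h_4 = 3.5; x_5 = 5; y_5 = 1.5; z_5 = 3.5; w_5 = 2.5; h_5 = 2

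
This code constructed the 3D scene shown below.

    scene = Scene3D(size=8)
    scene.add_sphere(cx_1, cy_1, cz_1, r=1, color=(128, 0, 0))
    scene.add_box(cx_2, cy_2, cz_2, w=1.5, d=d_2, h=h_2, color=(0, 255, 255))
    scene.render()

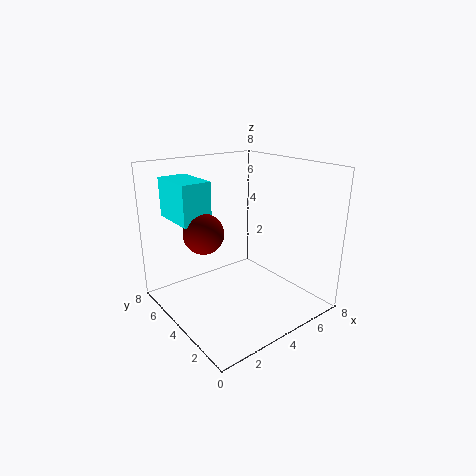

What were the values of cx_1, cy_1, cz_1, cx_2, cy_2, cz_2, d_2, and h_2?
cx_1 = 1.5
cy_1 = 3.5
cz_1 = 5
cx_2 = 0.5
cy_2 = 3.5
cz_2 = 5.5
d_2 = 2.5
h_2 = 2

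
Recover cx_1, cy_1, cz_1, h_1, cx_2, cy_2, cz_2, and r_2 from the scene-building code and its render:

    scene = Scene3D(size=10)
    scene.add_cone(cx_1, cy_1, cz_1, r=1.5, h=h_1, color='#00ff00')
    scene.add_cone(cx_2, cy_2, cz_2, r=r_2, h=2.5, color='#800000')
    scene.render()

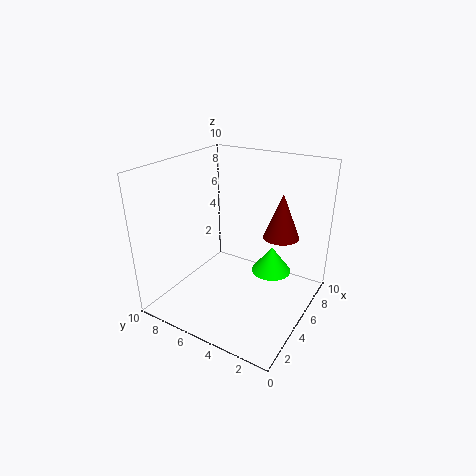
cx_1 = 7.5
cy_1 = 3.5
cz_1 = 1.5
h_1 = 2
cx_2 = 3
cy_2 = 1
cz_2 = 7
r_2 = 1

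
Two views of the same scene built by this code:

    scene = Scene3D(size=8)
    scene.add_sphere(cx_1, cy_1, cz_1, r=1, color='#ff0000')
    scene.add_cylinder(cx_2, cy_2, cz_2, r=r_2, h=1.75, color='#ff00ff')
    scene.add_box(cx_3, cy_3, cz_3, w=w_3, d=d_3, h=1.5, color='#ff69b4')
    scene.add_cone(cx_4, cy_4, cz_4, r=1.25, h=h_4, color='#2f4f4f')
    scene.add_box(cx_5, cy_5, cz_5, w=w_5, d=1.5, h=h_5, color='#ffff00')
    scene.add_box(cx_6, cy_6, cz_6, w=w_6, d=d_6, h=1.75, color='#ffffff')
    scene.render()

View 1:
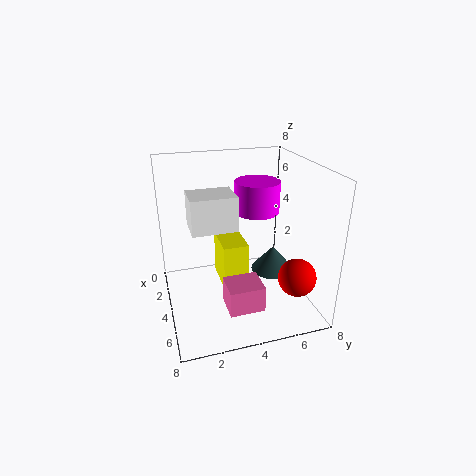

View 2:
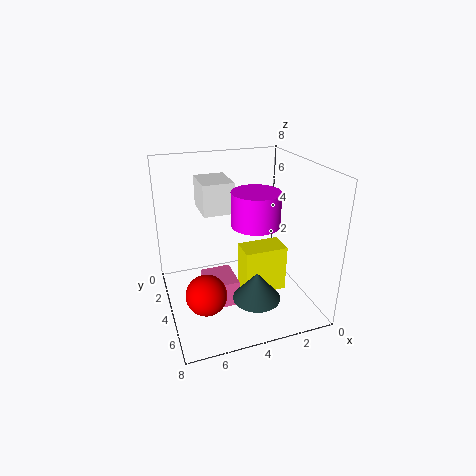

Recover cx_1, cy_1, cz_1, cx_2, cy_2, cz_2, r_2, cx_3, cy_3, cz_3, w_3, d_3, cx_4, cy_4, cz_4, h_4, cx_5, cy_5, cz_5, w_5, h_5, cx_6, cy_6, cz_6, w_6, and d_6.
cx_1 = 6.5
cy_1 = 6.5
cz_1 = 2.5
cx_2 = 3.5
cy_2 = 5.25
cz_2 = 5.25
r_2 = 1.25
cx_3 = 4.25
cy_3 = 3
cz_3 = 0.25
w_3 = 1.75
d_3 = 2
cx_4 = 3.75
cy_4 = 6.25
cz_4 = 1.5
h_4 = 1.5
cx_5 = 1.25
cy_5 = 3.25
cz_5 = 0.5
w_5 = 2.5
h_5 = 2.75
cx_6 = 4
cy_6 = 1.25
cz_6 = 5.25
w_6 = 1.75
d_6 = 2.25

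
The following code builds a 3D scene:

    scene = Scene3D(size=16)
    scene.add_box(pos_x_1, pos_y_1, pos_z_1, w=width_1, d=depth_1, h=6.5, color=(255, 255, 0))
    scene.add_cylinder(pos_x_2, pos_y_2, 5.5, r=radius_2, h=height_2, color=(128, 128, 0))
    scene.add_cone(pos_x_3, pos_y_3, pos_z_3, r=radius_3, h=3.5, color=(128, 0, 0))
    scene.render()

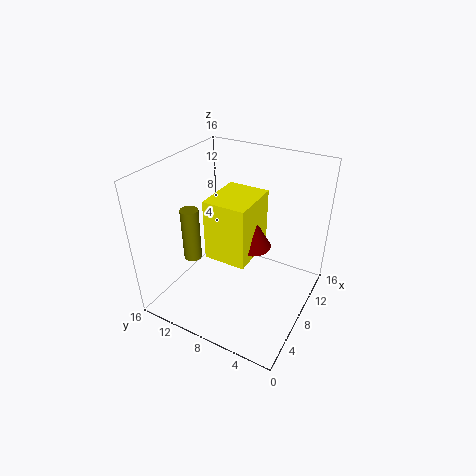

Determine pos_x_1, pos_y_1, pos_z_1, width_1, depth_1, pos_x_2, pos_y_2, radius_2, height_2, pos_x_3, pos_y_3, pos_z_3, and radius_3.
pos_x_1 = 4.5; pos_y_1 = 5.5; pos_z_1 = 7; width_1 = 5.5; depth_1 = 4.5; pos_x_2 = 5.5; pos_y_2 = 12.5; radius_2 = 1; height_2 = 6; pos_x_3 = 7.5; pos_y_3 = 6; pos_z_3 = 8; radius_3 = 2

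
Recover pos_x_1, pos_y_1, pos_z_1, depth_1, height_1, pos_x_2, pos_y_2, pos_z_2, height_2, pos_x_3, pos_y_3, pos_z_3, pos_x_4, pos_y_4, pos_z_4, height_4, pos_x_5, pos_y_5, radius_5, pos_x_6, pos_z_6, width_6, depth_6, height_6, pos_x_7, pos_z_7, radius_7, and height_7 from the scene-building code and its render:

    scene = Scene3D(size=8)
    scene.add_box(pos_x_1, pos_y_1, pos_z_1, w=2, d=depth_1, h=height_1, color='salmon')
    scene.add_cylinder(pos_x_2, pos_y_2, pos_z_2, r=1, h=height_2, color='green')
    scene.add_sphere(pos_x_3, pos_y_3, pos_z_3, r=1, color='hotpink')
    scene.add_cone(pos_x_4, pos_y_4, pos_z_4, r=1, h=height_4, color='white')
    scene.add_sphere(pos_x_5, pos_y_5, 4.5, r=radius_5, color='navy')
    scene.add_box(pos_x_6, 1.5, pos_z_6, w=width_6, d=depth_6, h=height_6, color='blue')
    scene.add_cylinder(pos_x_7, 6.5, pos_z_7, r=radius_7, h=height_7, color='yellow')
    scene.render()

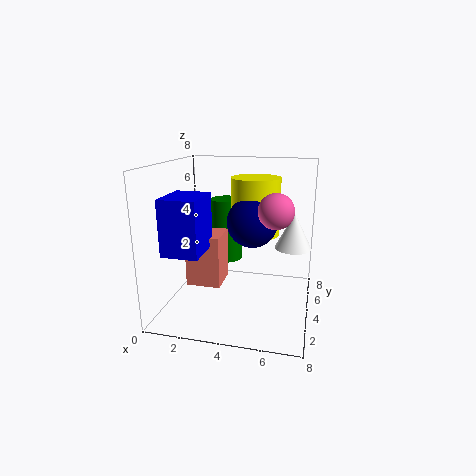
pos_x_1 = 1; pos_y_1 = 3.5; pos_z_1 = 1; depth_1 = 2; height_1 = 3; pos_x_2 = 2.5; pos_y_2 = 7; pos_z_2 = 1.5; height_2 = 4; pos_x_3 = 6; pos_y_3 = 4.5; pos_z_3 = 5.5; pos_x_4 = 7; pos_y_4 = 4.5; pos_z_4 = 3.5; height_4 = 2; pos_x_5 = 4.5; pos_y_5 = 5.5; radius_5 = 1.5; pos_x_6 = 0.5; pos_z_6 = 3.5; width_6 = 2; depth_6 = 2.5; height_6 = 3; pos_x_7 = 4.5; pos_z_7 = 3.5; radius_7 = 1.5; height_7 = 3.5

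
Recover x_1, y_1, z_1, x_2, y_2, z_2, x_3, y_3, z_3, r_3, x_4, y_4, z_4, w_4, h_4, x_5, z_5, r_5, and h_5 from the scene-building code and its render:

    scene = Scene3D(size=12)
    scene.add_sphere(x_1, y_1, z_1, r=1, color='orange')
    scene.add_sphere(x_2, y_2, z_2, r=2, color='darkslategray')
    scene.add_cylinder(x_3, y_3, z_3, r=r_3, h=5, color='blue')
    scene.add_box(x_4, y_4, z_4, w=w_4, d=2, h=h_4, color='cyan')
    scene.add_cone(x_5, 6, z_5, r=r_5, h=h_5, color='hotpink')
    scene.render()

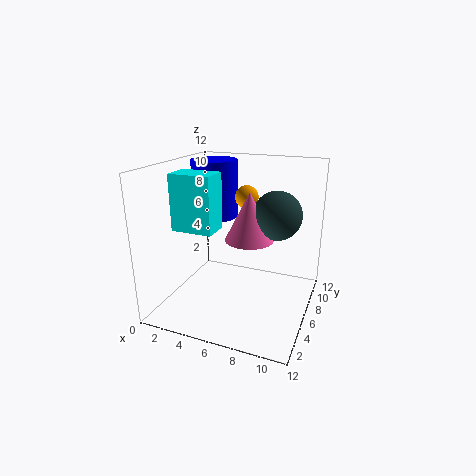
x_1 = 6
y_1 = 8
z_1 = 9
x_2 = 9
y_2 = 7
z_2 = 8
x_3 = 3
y_3 = 8
z_3 = 7
r_3 = 2
x_4 = 3
y_4 = 1
z_4 = 8
w_4 = 3
h_4 = 4
x_5 = 7
z_5 = 6
r_5 = 2
h_5 = 4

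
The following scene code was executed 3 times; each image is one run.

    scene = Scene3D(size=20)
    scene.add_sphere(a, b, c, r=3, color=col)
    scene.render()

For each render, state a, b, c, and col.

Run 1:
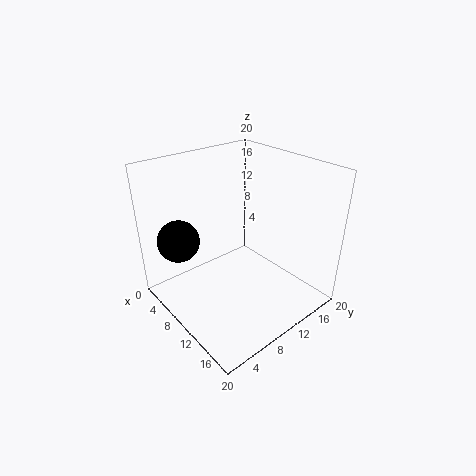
a = 4
b = 4
c = 9
col = 'black'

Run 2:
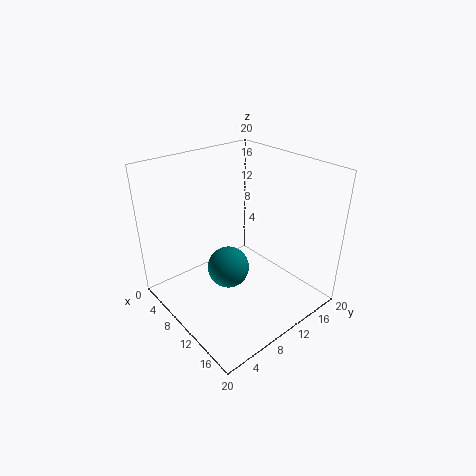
a = 9
b = 9
c = 5
col = 'teal'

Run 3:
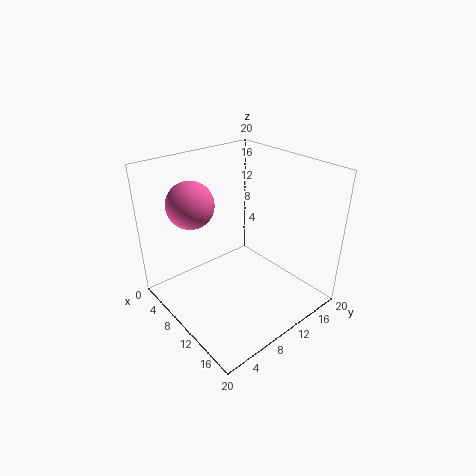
a = 8
b = 4
c = 16
col = 'hotpink'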